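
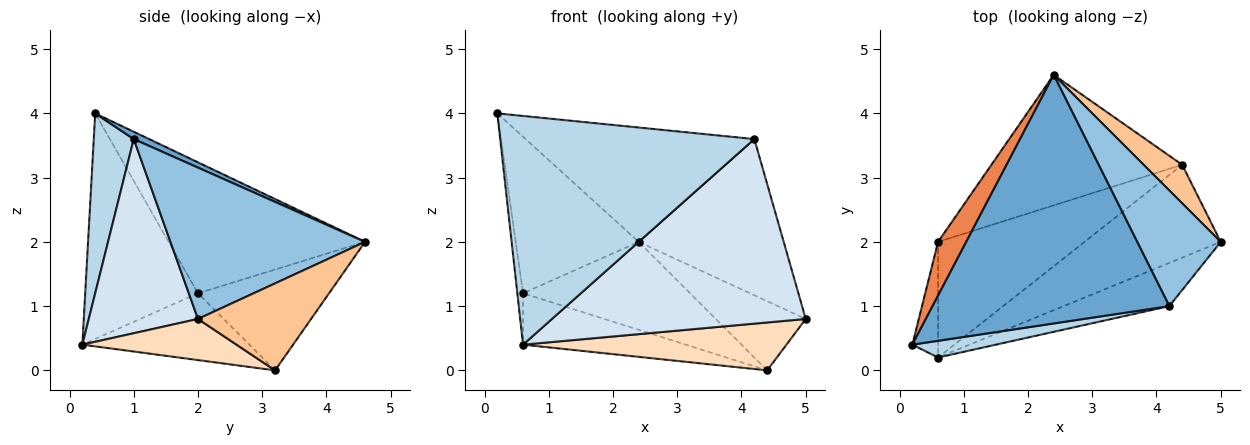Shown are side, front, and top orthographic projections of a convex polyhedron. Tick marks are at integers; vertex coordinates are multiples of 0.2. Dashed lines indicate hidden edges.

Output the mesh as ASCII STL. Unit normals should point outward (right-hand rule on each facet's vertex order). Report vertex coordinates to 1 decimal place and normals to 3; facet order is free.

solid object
 facet normal 0.028 0.418 0.908
  outer loop
   vertex 4.2 1.0 3.6
   vertex 2.4 4.6 2.0
   vertex 0.2 0.4 4.0
  endloop
 endfacet
 facet normal 0.733 0.546 0.405
  outer loop
   vertex 4.2 1.0 3.6
   vertex 5.0 2.0 0.8
   vertex 2.4 4.6 2.0
  endloop
 endfacet
 facet normal 0.155 -0.985 0.072
  outer loop
   vertex 4.2 1.0 3.6
   vertex 0.2 0.4 4.0
   vertex 0.6 0.2 0.4
  endloop
 endfacet
 facet normal 0.386 -0.898 -0.210
  outer loop
   vertex 4.2 1.0 3.6
   vertex 0.6 0.2 0.4
   vertex 5.0 2.0 0.8
  endloop
 endfacet
 facet normal -0.834 0.522 0.179
  outer loop
   vertex 0.6 2.0 1.2
   vertex 0.2 0.4 4.0
   vertex 2.4 4.6 2.0
  endloop
 endfacet
 facet normal -0.992 0.050 -0.113
  outer loop
   vertex 0.6 2.0 1.2
   vertex 0.6 0.2 0.4
   vertex 0.2 0.4 4.0
  endloop
 endfacet
 facet normal 0.739 0.588 0.328
  outer loop
   vertex 4.4 3.2 0.0
   vertex 2.4 4.6 2.0
   vertex 5.0 2.0 0.8
  endloop
 endfacet
 facet normal 0.259 -0.443 -0.858
  outer loop
   vertex 4.4 3.2 0.0
   vertex 5.0 2.0 0.8
   vertex 0.6 0.2 0.4
  endloop
 endfacet
 facet normal -0.401 0.512 -0.760
  outer loop
   vertex 4.4 3.2 0.0
   vertex 0.6 2.0 1.2
   vertex 2.4 4.6 2.0
  endloop
 endfacet
 facet normal -0.385 0.375 -0.843
  outer loop
   vertex 4.4 3.2 0.0
   vertex 0.6 0.2 0.4
   vertex 0.6 2.0 1.2
  endloop
 endfacet
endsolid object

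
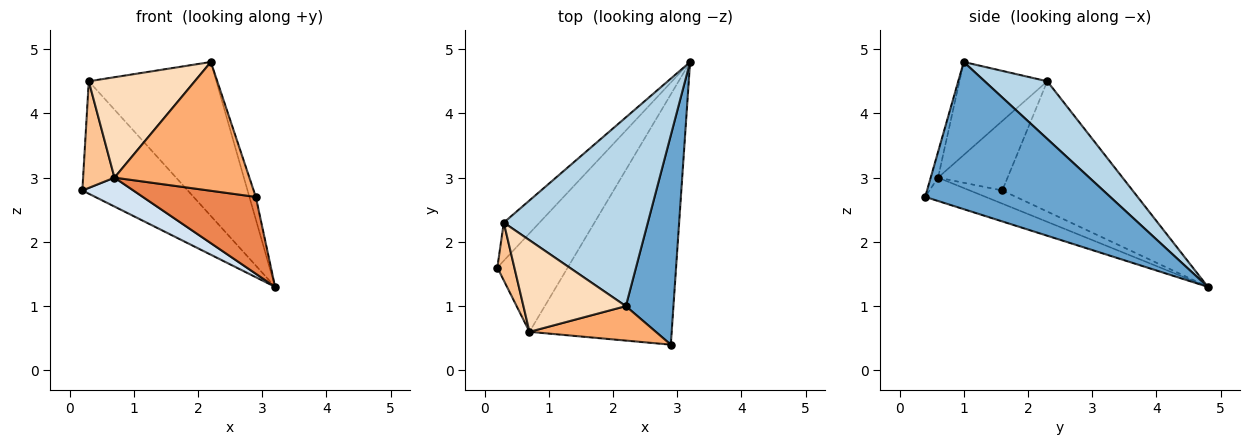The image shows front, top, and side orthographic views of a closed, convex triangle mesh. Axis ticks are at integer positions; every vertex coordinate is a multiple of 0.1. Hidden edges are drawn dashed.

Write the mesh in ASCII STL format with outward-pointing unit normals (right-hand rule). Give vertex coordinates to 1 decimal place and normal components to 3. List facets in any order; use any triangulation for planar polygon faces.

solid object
 facet normal 0.951 0.033 0.308
  outer loop
   vertex 2.2 1.0 4.8
   vertex 2.9 0.4 2.7
   vertex 3.2 4.8 1.3
  endloop
 endfacet
 facet normal -0.760 0.615 -0.209
  outer loop
   vertex 0.3 2.3 4.5
   vertex 3.2 4.8 1.3
   vertex 0.2 1.6 2.8
  endloop
 endfacet
 facet normal 0.296 0.604 0.740
  outer loop
   vertex 0.3 2.3 4.5
   vertex 2.2 1.0 4.8
   vertex 3.2 4.8 1.3
  endloop
 endfacet
 facet normal -0.177 -0.277 -0.944
  outer loop
   vertex 0.7 0.6 3.0
   vertex 0.2 1.6 2.8
   vertex 3.2 4.8 1.3
  endloop
 endfacet
 facet normal -0.155 -0.290 -0.944
  outer loop
   vertex 0.7 0.6 3.0
   vertex 3.2 4.8 1.3
   vertex 2.9 0.4 2.7
  endloop
 endfacet
 facet normal -0.052 -0.965 0.258
  outer loop
   vertex 0.7 0.6 3.0
   vertex 2.9 0.4 2.7
   vertex 2.2 1.0 4.8
  endloop
 endfacet
 facet normal -0.890 -0.401 0.218
  outer loop
   vertex 0.7 0.6 3.0
   vertex 0.3 2.3 4.5
   vertex 0.2 1.6 2.8
  endloop
 endfacet
 facet normal -0.522 -0.630 0.575
  outer loop
   vertex 0.7 0.6 3.0
   vertex 2.2 1.0 4.8
   vertex 0.3 2.3 4.5
  endloop
 endfacet
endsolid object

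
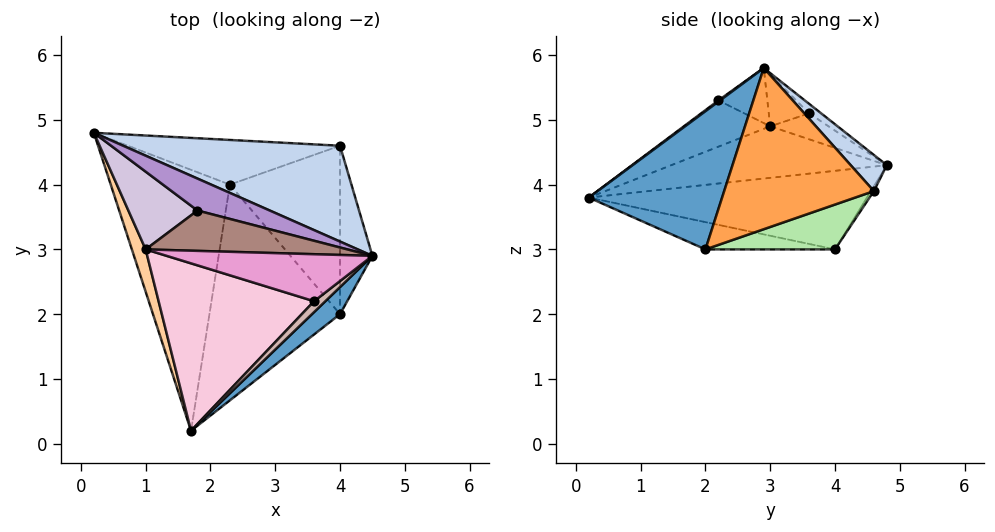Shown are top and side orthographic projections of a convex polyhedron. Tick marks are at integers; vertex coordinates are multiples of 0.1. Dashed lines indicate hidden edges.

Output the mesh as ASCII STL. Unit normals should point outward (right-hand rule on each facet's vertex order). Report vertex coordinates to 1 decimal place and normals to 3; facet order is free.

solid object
 facet normal 0.639 -0.758 0.130
  outer loop
   vertex 4.0 2.0 3.0
   vertex 4.5 2.9 5.8
   vertex 1.7 0.2 3.8
  endloop
 endfacet
 facet normal 0.108 0.755 0.647
  outer loop
   vertex 4.0 4.6 3.9
   vertex 0.2 4.8 4.3
   vertex 4.5 2.9 5.8
  endloop
 endfacet
 facet normal 0.978 0.068 -0.197
  outer loop
   vertex 4.0 4.6 3.9
   vertex 4.5 2.9 5.8
   vertex 4.0 2.0 3.0
  endloop
 endfacet
 facet normal -0.914 -0.325 0.245
  outer loop
   vertex 1.0 3.0 4.9
   vertex 0.2 4.8 4.3
   vertex 1.7 0.2 3.8
  endloop
 endfacet
 facet normal -0.012 0.843 -0.538
  outer loop
   vertex 2.3 4.0 3.0
   vertex 0.2 4.8 4.3
   vertex 4.0 4.6 3.9
  endloop
 endfacet
 facet normal 0.359 0.305 -0.882
  outer loop
   vertex 2.3 4.0 3.0
   vertex 4.0 4.6 3.9
   vertex 4.0 2.0 3.0
  endloop
 endfacet
 facet normal -0.548 -0.088 -0.832
  outer loop
   vertex 2.3 4.0 3.0
   vertex 1.7 0.2 3.8
   vertex 0.2 4.8 4.3
  endloop
 endfacet
 facet normal -0.201 -0.171 -0.964
  outer loop
   vertex 2.3 4.0 3.0
   vertex 4.0 2.0 3.0
   vertex 1.7 0.2 3.8
  endloop
 endfacet
 facet normal -0.118 0.437 0.892
  outer loop
   vertex 1.8 3.6 5.1
   vertex 4.5 2.9 5.8
   vertex 0.2 4.8 4.3
  endloop
 endfacet
 facet normal -0.347 0.154 0.925
  outer loop
   vertex 1.8 3.6 5.1
   vertex 0.2 4.8 4.3
   vertex 1.0 3.0 4.9
  endloop
 endfacet
 facet normal -0.249 0.009 0.969
  outer loop
   vertex 1.8 3.6 5.1
   vertex 1.0 3.0 4.9
   vertex 4.5 2.9 5.8
  endloop
 endfacet
 facet normal 0.081 -0.646 0.759
  outer loop
   vertex 3.6 2.2 5.3
   vertex 1.7 0.2 3.8
   vertex 4.5 2.9 5.8
  endloop
 endfacet
 facet normal -0.244 -0.337 0.910
  outer loop
   vertex 3.6 2.2 5.3
   vertex 4.5 2.9 5.8
   vertex 1.0 3.0 4.9
  endloop
 endfacet
 facet normal -0.260 -0.409 0.875
  outer loop
   vertex 3.6 2.2 5.3
   vertex 1.0 3.0 4.9
   vertex 1.7 0.2 3.8
  endloop
 endfacet
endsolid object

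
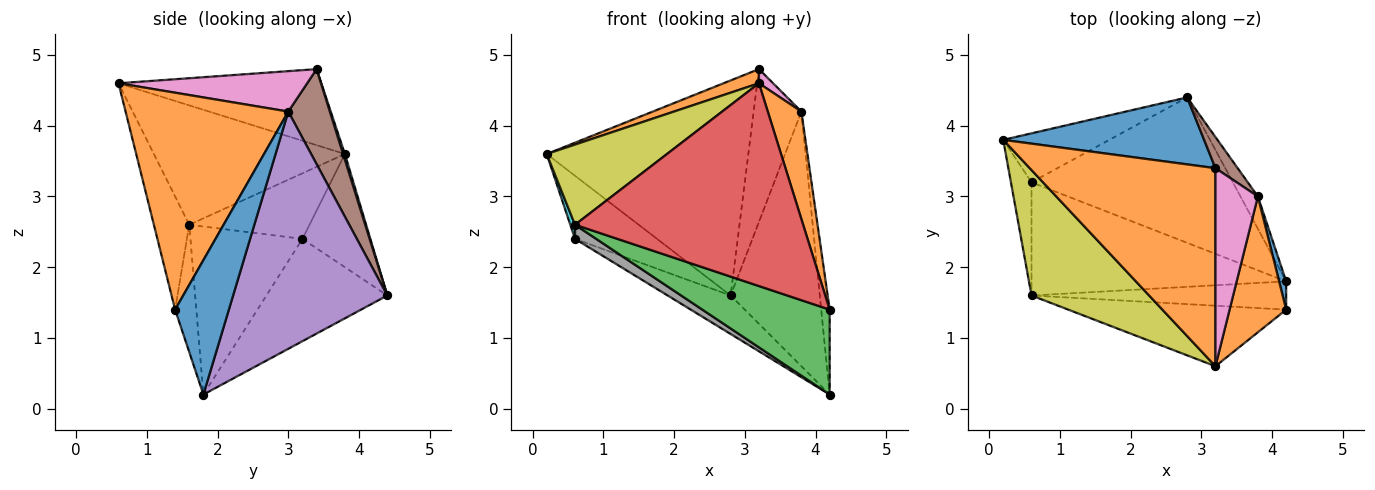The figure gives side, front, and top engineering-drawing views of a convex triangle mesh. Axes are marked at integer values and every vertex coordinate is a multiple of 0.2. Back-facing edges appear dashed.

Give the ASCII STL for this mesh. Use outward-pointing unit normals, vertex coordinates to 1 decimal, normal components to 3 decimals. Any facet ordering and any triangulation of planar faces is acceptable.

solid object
 facet normal 0.008 0.955 0.297
  outer loop
   vertex 3.2 3.4 4.8
   vertex 2.8 4.4 1.6
   vertex 0.2 3.8 3.6
  endloop
 endfacet
 facet normal -0.378 -0.066 0.923
  outer loop
   vertex 3.2 3.4 4.8
   vertex 0.2 3.8 3.6
   vertex 3.2 0.6 4.6
  endloop
 endfacet
 facet normal -0.547 0.661 -0.513
  outer loop
   vertex 0.6 3.2 2.4
   vertex 0.2 3.8 3.6
   vertex 2.8 4.4 1.6
  endloop
 endfacet
 facet normal -0.441 0.230 -0.868
  outer loop
   vertex 0.6 3.2 2.4
   vertex 2.8 4.4 1.6
   vertex 4.2 1.8 0.2
  endloop
 endfacet
 facet normal 0.864 0.499 -0.063
  outer loop
   vertex 3.8 3.0 4.2
   vertex 4.2 1.8 0.2
   vertex 2.8 4.4 1.6
  endloop
 endfacet
 facet normal 0.649 0.746 0.152
  outer loop
   vertex 3.8 3.0 4.2
   vertex 2.8 4.4 1.6
   vertex 3.2 3.4 4.8
  endloop
 endfacet
 facet normal 0.689 -0.052 0.723
  outer loop
   vertex 3.8 3.0 4.2
   vertex 3.2 3.4 4.8
   vertex 3.2 0.6 4.6
  endloop
 endfacet
 facet normal -0.548 -0.104 -0.830
  outer loop
   vertex 0.6 1.6 2.6
   vertex 0.6 3.2 2.4
   vertex 4.2 1.8 0.2
  endloop
 endfacet
 facet normal -0.650 -0.409 0.640
  outer loop
   vertex 0.6 1.6 2.6
   vertex 3.2 0.6 4.6
   vertex 0.2 3.8 3.6
  endloop
 endfacet
 facet normal -0.953 -0.037 -0.299
  outer loop
   vertex 0.6 1.6 2.6
   vertex 0.2 3.8 3.6
   vertex 0.6 3.2 2.4
  endloop
 endfacet
 facet normal 0.986 0.156 0.052
  outer loop
   vertex 4.2 1.4 1.4
   vertex 4.2 1.8 0.2
   vertex 3.8 3.0 4.2
  endloop
 endfacet
 facet normal 0.949 -0.196 0.248
  outer loop
   vertex 4.2 1.4 1.4
   vertex 3.8 3.0 4.2
   vertex 3.2 0.6 4.6
  endloop
 endfacet
 facet normal -0.156 -0.937 -0.312
  outer loop
   vertex 4.2 1.4 1.4
   vertex 0.6 1.6 2.6
   vertex 4.2 1.8 0.2
  endloop
 endfacet
 facet normal -0.147 -0.948 -0.283
  outer loop
   vertex 4.2 1.4 1.4
   vertex 3.2 0.6 4.6
   vertex 0.6 1.6 2.6
  endloop
 endfacet
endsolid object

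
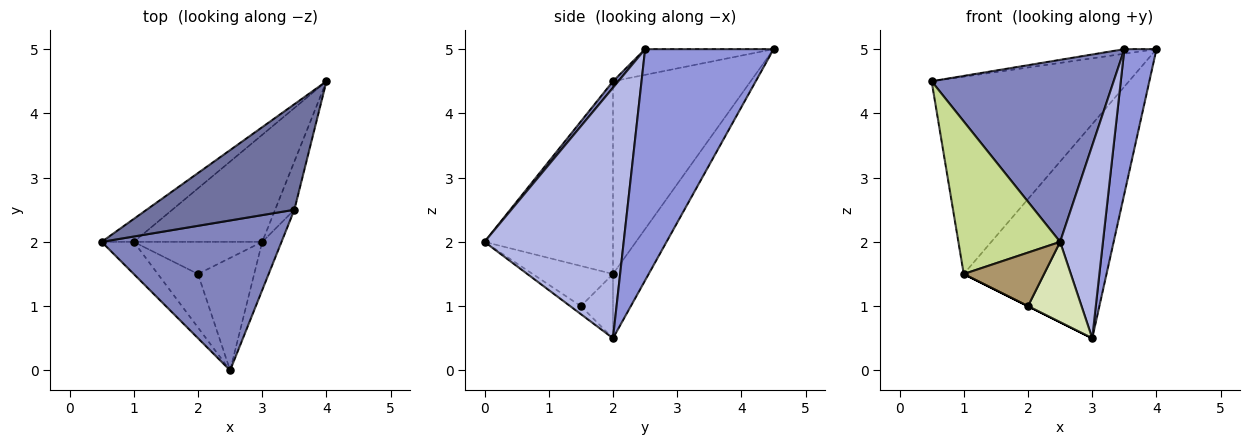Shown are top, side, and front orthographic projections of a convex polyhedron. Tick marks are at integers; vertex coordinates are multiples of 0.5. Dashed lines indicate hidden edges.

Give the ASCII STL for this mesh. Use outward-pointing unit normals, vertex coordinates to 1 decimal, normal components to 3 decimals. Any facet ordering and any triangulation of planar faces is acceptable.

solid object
 facet normal -0.171 0.043 0.984
  outer loop
   vertex 3.5 2.5 5.0
   vertex 4.0 4.5 5.0
   vertex 0.5 2.0 4.5
  endloop
 endfacet
 facet normal 0.023 -0.772 0.636
  outer loop
   vertex 3.5 2.5 5.0
   vertex 0.5 2.0 4.5
   vertex 2.5 0.0 2.0
  endloop
 endfacet
 facet normal 0.967 -0.242 -0.081
  outer loop
   vertex 3.5 2.5 5.0
   vertex 3.0 2.0 0.5
   vertex 4.0 4.5 5.0
  endloop
 endfacet
 facet normal 0.953 -0.293 -0.073
  outer loop
   vertex 3.5 2.5 5.0
   vertex 2.5 0.0 2.0
   vertex 3.0 2.0 0.5
  endloop
 endfacet
 facet normal -0.570 0.816 -0.095
  outer loop
   vertex 1.0 2.0 1.5
   vertex 0.5 2.0 4.5
   vertex 4.0 4.5 5.0
  endloop
 endfacet
 facet normal -0.218 0.873 -0.436
  outer loop
   vertex 1.0 2.0 1.5
   vertex 4.0 4.5 5.0
   vertex 3.0 2.0 0.5
  endloop
 endfacet
 facet normal -0.777 -0.615 -0.130
  outer loop
   vertex 1.0 2.0 1.5
   vertex 2.5 0.0 2.0
   vertex 0.5 2.0 4.5
  endloop
 endfacet
 facet normal -0.115 -0.577 -0.808
  outer loop
   vertex 2.0 1.5 1.0
   vertex 3.0 2.0 0.5
   vertex 2.5 0.0 2.0
  endloop
 endfacet
 facet normal -0.577 -0.577 -0.577
  outer loop
   vertex 2.0 1.5 1.0
   vertex 2.5 0.0 2.0
   vertex 1.0 2.0 1.5
  endloop
 endfacet
 facet normal -0.447 0.000 -0.894
  outer loop
   vertex 2.0 1.5 1.0
   vertex 1.0 2.0 1.5
   vertex 3.0 2.0 0.5
  endloop
 endfacet
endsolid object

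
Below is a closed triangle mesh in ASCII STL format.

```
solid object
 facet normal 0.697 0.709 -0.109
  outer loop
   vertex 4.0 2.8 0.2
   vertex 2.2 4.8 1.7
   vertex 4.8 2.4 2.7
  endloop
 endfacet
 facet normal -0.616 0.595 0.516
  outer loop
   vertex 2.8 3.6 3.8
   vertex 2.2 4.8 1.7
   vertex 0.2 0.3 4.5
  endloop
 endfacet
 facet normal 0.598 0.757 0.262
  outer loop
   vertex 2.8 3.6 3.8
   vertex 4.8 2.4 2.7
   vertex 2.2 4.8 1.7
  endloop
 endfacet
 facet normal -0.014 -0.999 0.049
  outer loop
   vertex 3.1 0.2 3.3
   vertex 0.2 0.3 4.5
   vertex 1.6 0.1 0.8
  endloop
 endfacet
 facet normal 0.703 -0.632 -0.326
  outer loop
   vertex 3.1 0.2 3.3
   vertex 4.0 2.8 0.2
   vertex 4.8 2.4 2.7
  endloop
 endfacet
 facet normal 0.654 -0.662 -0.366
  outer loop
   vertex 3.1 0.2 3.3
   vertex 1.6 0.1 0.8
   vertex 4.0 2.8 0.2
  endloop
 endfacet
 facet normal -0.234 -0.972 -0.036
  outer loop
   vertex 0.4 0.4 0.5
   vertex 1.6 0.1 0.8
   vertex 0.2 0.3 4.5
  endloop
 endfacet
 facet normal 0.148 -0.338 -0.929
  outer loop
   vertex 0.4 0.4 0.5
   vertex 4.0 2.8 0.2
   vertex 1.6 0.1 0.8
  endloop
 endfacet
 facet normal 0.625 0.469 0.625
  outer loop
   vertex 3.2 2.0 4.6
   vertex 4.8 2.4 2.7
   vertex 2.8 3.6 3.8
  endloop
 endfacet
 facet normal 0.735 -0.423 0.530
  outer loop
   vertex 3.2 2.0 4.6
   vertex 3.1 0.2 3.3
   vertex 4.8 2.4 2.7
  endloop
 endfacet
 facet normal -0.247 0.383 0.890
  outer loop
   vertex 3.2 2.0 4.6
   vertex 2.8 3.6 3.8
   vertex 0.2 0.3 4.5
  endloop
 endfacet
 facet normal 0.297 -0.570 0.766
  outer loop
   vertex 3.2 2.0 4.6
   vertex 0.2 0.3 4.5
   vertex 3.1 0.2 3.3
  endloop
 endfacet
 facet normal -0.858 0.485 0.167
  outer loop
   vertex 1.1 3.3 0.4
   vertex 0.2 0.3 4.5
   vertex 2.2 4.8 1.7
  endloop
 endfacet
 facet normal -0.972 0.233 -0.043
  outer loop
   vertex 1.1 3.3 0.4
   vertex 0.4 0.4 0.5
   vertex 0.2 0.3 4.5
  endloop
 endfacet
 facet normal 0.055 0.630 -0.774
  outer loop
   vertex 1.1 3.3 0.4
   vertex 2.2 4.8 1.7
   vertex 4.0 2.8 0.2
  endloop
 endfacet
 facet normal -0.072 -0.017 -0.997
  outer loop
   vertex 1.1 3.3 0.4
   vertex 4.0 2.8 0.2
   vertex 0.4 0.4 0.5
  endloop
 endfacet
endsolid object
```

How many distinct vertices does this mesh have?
10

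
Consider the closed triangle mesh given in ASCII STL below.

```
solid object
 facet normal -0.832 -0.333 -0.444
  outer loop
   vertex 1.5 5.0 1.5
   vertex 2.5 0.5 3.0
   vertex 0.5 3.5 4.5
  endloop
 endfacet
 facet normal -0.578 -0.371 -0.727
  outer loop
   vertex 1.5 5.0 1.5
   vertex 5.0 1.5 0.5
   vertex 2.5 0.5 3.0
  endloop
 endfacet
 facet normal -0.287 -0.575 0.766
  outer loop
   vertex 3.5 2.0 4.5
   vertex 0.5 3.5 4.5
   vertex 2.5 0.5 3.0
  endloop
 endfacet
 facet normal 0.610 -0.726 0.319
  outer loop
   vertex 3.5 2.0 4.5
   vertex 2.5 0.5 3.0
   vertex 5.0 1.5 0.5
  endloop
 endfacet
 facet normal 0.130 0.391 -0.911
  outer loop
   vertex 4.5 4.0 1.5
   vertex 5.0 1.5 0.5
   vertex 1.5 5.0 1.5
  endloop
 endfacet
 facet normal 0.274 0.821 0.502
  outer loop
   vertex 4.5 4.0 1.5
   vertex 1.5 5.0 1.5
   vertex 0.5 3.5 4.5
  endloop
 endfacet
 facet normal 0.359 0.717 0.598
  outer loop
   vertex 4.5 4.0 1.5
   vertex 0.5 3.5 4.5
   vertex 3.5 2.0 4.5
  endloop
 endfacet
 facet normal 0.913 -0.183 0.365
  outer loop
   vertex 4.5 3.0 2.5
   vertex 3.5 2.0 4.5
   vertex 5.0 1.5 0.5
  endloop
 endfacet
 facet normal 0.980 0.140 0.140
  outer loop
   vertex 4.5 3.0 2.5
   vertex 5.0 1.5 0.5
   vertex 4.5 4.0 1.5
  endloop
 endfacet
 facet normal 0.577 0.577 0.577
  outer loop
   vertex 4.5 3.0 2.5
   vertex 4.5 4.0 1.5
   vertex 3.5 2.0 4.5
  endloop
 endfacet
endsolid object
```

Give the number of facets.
10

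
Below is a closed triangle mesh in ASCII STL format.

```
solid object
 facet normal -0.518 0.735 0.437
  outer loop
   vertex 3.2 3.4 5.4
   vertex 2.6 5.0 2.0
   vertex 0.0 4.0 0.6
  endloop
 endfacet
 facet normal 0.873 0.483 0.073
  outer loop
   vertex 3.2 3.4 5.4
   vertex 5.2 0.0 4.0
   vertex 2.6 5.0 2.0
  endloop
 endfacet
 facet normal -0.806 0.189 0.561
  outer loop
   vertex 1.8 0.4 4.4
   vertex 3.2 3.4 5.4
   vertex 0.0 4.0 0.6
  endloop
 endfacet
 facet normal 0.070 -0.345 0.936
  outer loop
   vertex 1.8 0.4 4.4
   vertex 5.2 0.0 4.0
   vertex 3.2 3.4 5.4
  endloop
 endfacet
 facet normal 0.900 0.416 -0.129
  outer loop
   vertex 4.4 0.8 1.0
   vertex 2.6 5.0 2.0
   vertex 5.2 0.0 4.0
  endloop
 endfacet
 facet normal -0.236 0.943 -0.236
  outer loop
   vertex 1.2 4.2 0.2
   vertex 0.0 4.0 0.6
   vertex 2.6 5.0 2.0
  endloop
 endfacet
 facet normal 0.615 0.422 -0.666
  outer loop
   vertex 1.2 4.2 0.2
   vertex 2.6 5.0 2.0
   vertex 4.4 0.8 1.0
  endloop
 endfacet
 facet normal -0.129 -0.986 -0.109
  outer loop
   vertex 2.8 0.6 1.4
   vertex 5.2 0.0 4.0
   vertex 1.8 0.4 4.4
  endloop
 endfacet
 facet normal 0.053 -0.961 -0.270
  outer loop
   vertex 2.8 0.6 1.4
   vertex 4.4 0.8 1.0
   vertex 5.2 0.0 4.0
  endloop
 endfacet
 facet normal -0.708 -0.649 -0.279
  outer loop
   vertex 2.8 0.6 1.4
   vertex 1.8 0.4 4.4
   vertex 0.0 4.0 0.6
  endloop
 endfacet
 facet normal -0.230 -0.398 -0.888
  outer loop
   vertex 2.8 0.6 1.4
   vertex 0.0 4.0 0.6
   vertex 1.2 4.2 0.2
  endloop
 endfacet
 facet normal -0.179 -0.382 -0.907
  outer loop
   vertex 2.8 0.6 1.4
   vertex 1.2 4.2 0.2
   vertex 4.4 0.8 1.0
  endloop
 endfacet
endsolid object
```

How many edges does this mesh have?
18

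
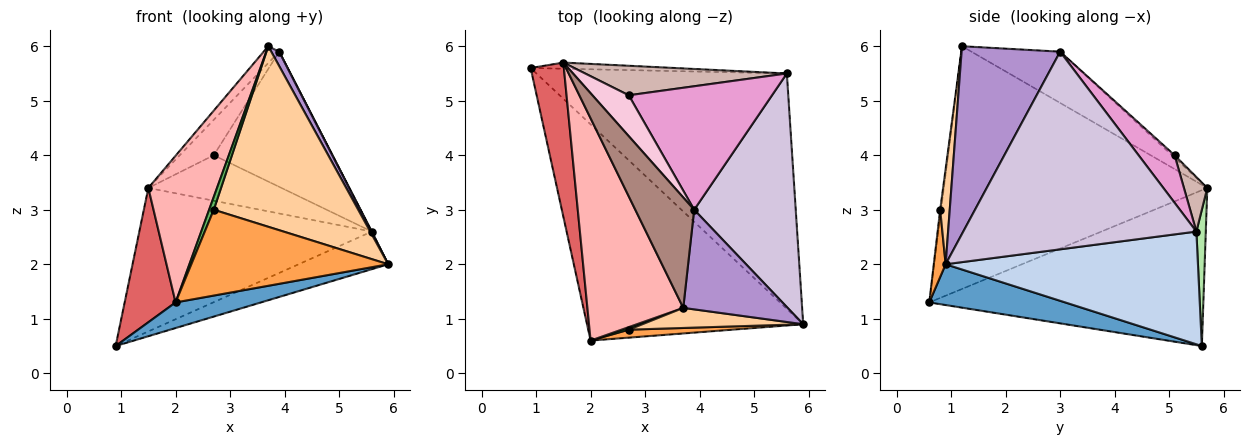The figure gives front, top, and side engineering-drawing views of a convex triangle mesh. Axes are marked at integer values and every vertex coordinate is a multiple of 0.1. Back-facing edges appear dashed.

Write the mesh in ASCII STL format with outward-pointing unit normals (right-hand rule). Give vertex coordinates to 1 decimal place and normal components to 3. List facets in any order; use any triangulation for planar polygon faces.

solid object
 facet normal 0.184 -0.116 -0.976
  outer loop
   vertex 2.0 0.6 1.3
   vertex 0.9 5.6 0.5
   vertex 5.9 0.9 2.0
  endloop
 endfacet
 facet normal 0.406 0.144 -0.902
  outer loop
   vertex 5.6 5.5 2.6
   vertex 5.9 0.9 2.0
   vertex 0.9 5.6 0.5
  endloop
 endfacet
 facet normal 0.060 -0.994 0.092
  outer loop
   vertex 2.7 0.8 3.0
   vertex 2.0 0.6 1.3
   vertex 5.9 0.9 2.0
  endloop
 endfacet
 facet normal 0.065 -0.992 0.110
  outer loop
   vertex 2.7 0.8 3.0
   vertex 5.9 0.9 2.0
   vertex 3.7 1.2 6.0
  endloop
 endfacet
 facet normal -0.192 -0.962 0.192
  outer loop
   vertex 2.7 0.8 3.0
   vertex 3.7 1.2 6.0
   vertex 2.0 0.6 1.3
  endloop
 endfacet
 facet normal 0.040 0.998 -0.043
  outer loop
   vertex 1.5 5.7 3.4
   vertex 5.6 5.5 2.6
   vertex 0.9 5.6 0.5
  endloop
 endfacet
 facet normal -0.962 -0.179 0.205
  outer loop
   vertex 1.5 5.7 3.4
   vertex 0.9 5.6 0.5
   vertex 2.0 0.6 1.3
  endloop
 endfacet
 facet normal -0.904 -0.236 0.357
  outer loop
   vertex 1.5 5.7 3.4
   vertex 2.0 0.6 1.3
   vertex 3.7 1.2 6.0
  endloop
 endfacet
 facet normal 0.872 -0.070 0.485
  outer loop
   vertex 3.9 3.0 5.9
   vertex 3.7 1.2 6.0
   vertex 5.9 0.9 2.0
  endloop
 endfacet
 facet normal 0.889 -0.002 0.457
  outer loop
   vertex 3.9 3.0 5.9
   vertex 5.9 0.9 2.0
   vertex 5.6 5.5 2.6
  endloop
 endfacet
 facet normal -0.652 0.114 0.749
  outer loop
   vertex 3.9 3.0 5.9
   vertex 1.5 5.7 3.4
   vertex 3.7 1.2 6.0
  endloop
 endfacet
 facet normal 0.146 0.830 0.539
  outer loop
   vertex 2.7 5.1 4.0
   vertex 5.6 5.5 2.6
   vertex 1.5 5.7 3.4
  endloop
 endfacet
 facet normal 0.218 0.720 0.658
  outer loop
   vertex 2.7 5.1 4.0
   vertex 3.9 3.0 5.9
   vertex 5.6 5.5 2.6
  endloop
 endfacet
 facet normal -0.050 0.654 0.755
  outer loop
   vertex 2.7 5.1 4.0
   vertex 1.5 5.7 3.4
   vertex 3.9 3.0 5.9
  endloop
 endfacet
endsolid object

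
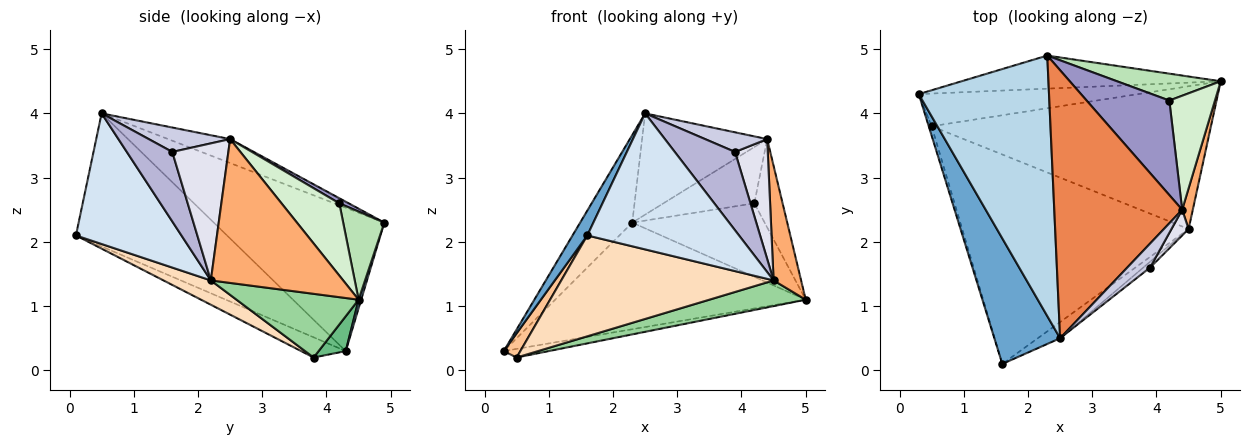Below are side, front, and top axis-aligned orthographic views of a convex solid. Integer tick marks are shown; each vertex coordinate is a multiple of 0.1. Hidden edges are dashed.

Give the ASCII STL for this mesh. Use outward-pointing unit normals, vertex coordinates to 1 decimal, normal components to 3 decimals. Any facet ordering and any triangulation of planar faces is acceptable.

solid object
 facet normal -0.893 -0.087 0.441
  outer loop
   vertex 2.5 0.5 4.0
   vertex 0.3 4.3 0.3
   vertex 1.6 0.1 2.1
  endloop
 endfacet
 facet normal 0.010 0.955 -0.296
  outer loop
   vertex 2.3 4.9 2.3
   vertex 5.0 4.5 1.1
   vertex 0.3 4.3 0.3
  endloop
 endfacet
 facet normal -0.722 0.221 0.656
  outer loop
   vertex 2.3 4.9 2.3
   vertex 0.3 4.3 0.3
   vertex 2.5 0.5 4.0
  endloop
 endfacet
 facet normal 0.568 -0.817 -0.097
  outer loop
   vertex 4.5 2.2 1.4
   vertex 2.5 0.5 4.0
   vertex 1.6 0.1 2.1
  endloop
 endfacet
 facet normal -0.173 0.348 0.921
  outer loop
   vertex 4.4 2.5 3.6
   vertex 2.3 4.9 2.3
   vertex 2.5 0.5 4.0
  endloop
 endfacet
 facet normal 0.977 -0.203 0.072
  outer loop
   vertex 4.4 2.5 3.6
   vertex 4.5 2.2 1.4
   vertex 5.0 4.5 1.1
  endloop
 endfacet
 facet normal -0.929 -0.345 -0.134
  outer loop
   vertex 0.5 3.8 0.2
   vertex 1.6 0.1 2.1
   vertex 0.3 4.3 0.3
  endloop
 endfacet
 facet normal 0.096 -0.432 -0.897
  outer loop
   vertex 0.5 3.8 0.2
   vertex 4.5 2.2 1.4
   vertex 1.6 0.1 2.1
  endloop
 endfacet
 facet normal 0.152 0.252 -0.956
  outer loop
   vertex 0.5 3.8 0.2
   vertex 0.3 4.3 0.3
   vertex 5.0 4.5 1.1
  endloop
 endfacet
 facet normal 0.219 -0.173 -0.960
  outer loop
   vertex 0.5 3.8 0.2
   vertex 5.0 4.5 1.1
   vertex 4.5 2.2 1.4
  endloop
 endfacet
 facet normal 0.280 0.902 0.330
  outer loop
   vertex 4.2 4.2 2.6
   vertex 5.0 4.5 1.1
   vertex 2.3 4.9 2.3
  endloop
 endfacet
 facet normal 0.782 0.382 0.493
  outer loop
   vertex 4.2 4.2 2.6
   vertex 4.4 2.5 3.6
   vertex 5.0 4.5 1.1
  endloop
 endfacet
 facet normal 0.053 0.511 0.858
  outer loop
   vertex 4.2 4.2 2.6
   vertex 2.3 4.9 2.3
   vertex 4.4 2.5 3.6
  endloop
 endfacet
 facet normal 0.601 -0.797 -0.059
  outer loop
   vertex 3.9 1.6 3.4
   vertex 2.5 0.5 4.0
   vertex 4.5 2.2 1.4
  endloop
 endfacet
 facet normal 0.638 -0.487 0.596
  outer loop
   vertex 3.9 1.6 3.4
   vertex 4.4 2.5 3.6
   vertex 2.5 0.5 4.0
  endloop
 endfacet
 facet normal 0.859 -0.501 0.107
  outer loop
   vertex 3.9 1.6 3.4
   vertex 4.5 2.2 1.4
   vertex 4.4 2.5 3.6
  endloop
 endfacet
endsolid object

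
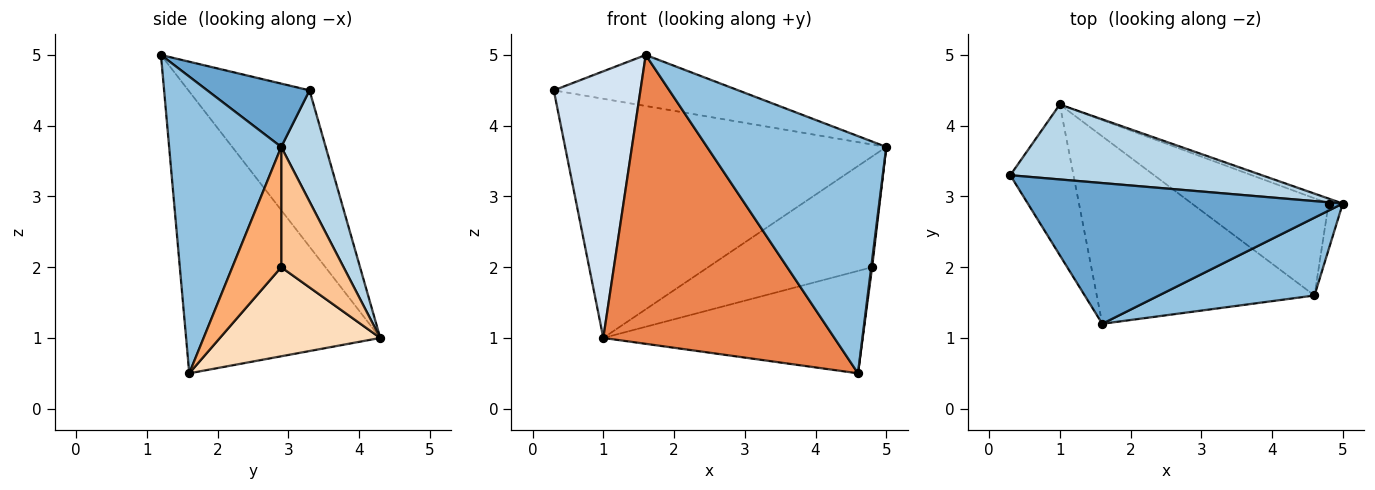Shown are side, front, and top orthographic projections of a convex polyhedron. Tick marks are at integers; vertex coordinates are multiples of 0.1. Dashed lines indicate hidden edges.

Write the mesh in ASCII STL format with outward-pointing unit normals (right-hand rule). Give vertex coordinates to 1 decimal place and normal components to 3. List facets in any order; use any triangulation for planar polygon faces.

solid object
 facet normal 0.186 0.335 0.924
  outer loop
   vertex 1.6 1.2 5.0
   vertex 5.0 2.9 3.7
   vertex 0.3 3.3 4.5
  endloop
 endfacet
 facet normal 0.511 -0.817 0.268
  outer loop
   vertex 4.6 1.6 0.5
   vertex 5.0 2.9 3.7
   vertex 1.6 1.2 5.0
  endloop
 endfacet
 facet normal 0.131 0.946 0.296
  outer loop
   vertex 1.0 4.3 1.0
   vertex 0.3 3.3 4.5
   vertex 5.0 2.9 3.7
  endloop
 endfacet
 facet normal -0.773 -0.553 -0.312
  outer loop
   vertex 1.0 4.3 1.0
   vertex 1.6 1.2 5.0
   vertex 0.3 3.3 4.5
  endloop
 endfacet
 facet normal -0.576 -0.686 -0.445
  outer loop
   vertex 1.0 4.3 1.0
   vertex 4.6 1.6 0.5
   vertex 1.6 1.2 5.0
  endloop
 endfacet
 facet normal 0.993 -0.018 -0.117
  outer loop
   vertex 4.8 2.9 2.0
   vertex 5.0 2.9 3.7
   vertex 4.6 1.6 0.5
  endloop
 endfacet
 facet normal 0.355 0.934 -0.042
  outer loop
   vertex 4.8 2.9 2.0
   vertex 1.0 4.3 1.0
   vertex 5.0 2.9 3.7
  endloop
 endfacet
 facet normal 0.409 0.662 -0.628
  outer loop
   vertex 4.8 2.9 2.0
   vertex 4.6 1.6 0.5
   vertex 1.0 4.3 1.0
  endloop
 endfacet
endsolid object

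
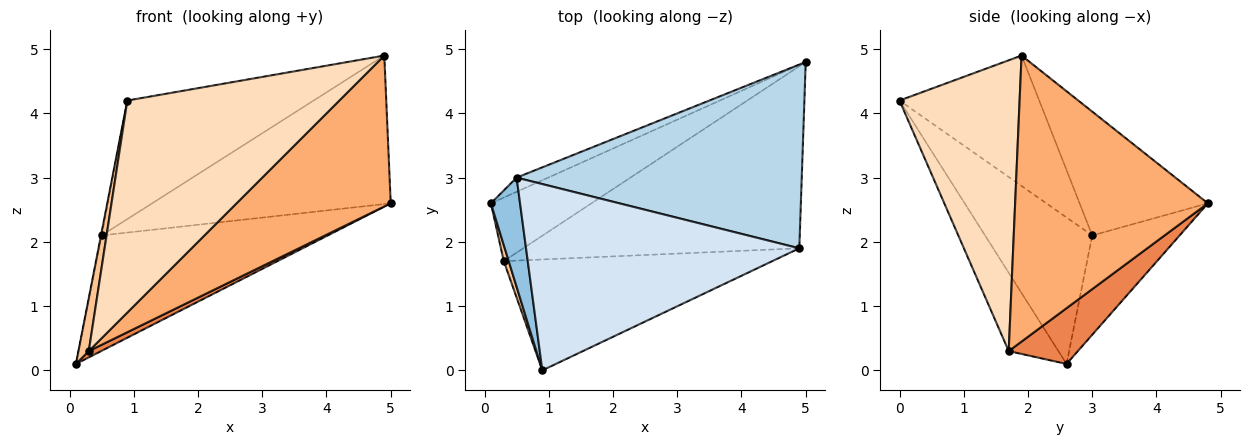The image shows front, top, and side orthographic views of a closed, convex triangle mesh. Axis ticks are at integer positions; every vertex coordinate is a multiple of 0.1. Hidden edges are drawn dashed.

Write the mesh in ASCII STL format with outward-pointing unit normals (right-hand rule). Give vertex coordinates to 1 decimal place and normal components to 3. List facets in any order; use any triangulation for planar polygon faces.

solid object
 facet normal -0.358 0.927 -0.114
  outer loop
   vertex 0.5 3.0 2.1
   vertex 5.0 4.8 2.6
   vertex 0.1 2.6 0.1
  endloop
 endfacet
 facet normal -0.981 0.006 0.195
  outer loop
   vertex 0.5 3.0 2.1
   vertex 0.1 2.6 0.1
   vertex 0.9 0.0 4.2
  endloop
 endfacet
 facet normal -0.320 0.595 0.737
  outer loop
   vertex 0.5 3.0 2.1
   vertex 4.9 1.9 4.9
   vertex 5.0 4.8 2.6
  endloop
 endfacet
 facet normal -0.374 0.498 0.783
  outer loop
   vertex 0.5 3.0 2.1
   vertex 0.9 0.0 4.2
   vertex 4.9 1.9 4.9
  endloop
 endfacet
 facet normal 0.483 -0.086 -0.871
  outer loop
   vertex 0.3 1.7 0.3
   vertex 0.1 2.6 0.1
   vertex 5.0 4.8 2.6
  endloop
 endfacet
 facet normal 0.624 -0.499 -0.602
  outer loop
   vertex 0.3 1.7 0.3
   vertex 5.0 4.8 2.6
   vertex 4.9 1.9 4.9
  endloop
 endfacet
 facet normal -0.977 -0.203 0.062
  outer loop
   vertex 0.3 1.7 0.3
   vertex 0.9 0.0 4.2
   vertex 0.1 2.6 0.1
  endloop
 endfacet
 facet normal 0.449 -0.792 -0.414
  outer loop
   vertex 0.3 1.7 0.3
   vertex 4.9 1.9 4.9
   vertex 0.9 0.0 4.2
  endloop
 endfacet
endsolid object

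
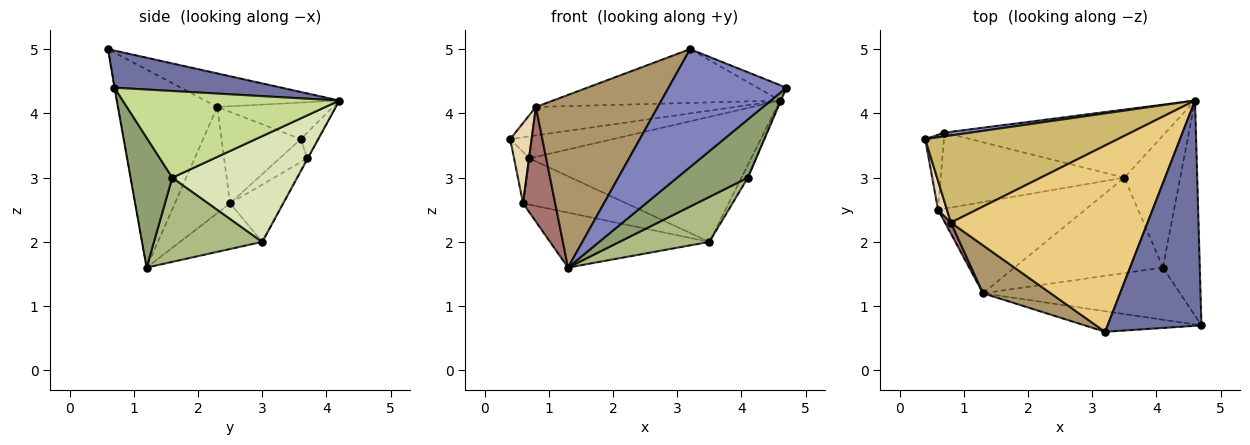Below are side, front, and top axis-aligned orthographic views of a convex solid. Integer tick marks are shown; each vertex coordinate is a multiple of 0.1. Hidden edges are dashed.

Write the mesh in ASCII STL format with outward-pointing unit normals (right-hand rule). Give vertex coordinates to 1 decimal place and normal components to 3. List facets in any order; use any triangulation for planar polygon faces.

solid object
 facet normal 0.367 0.064 0.928
  outer loop
   vertex 3.2 0.6 5.0
   vertex 4.7 0.7 4.4
   vertex 4.6 4.2 4.2
  endloop
 endfacet
 facet normal -0.003 -0.985 -0.172
  outer loop
   vertex 3.2 0.6 5.0
   vertex 1.3 1.2 1.6
   vertex 4.7 0.7 4.4
  endloop
 endfacet
 facet normal -0.162 0.973 0.162
  outer loop
   vertex 0.7 3.7 3.3
   vertex 0.4 3.6 3.6
   vertex 4.6 4.2 4.2
  endloop
 endfacet
 facet normal -0.002 0.878 -0.478
  outer loop
   vertex 0.7 3.7 3.3
   vertex 4.6 4.2 4.2
   vertex 3.5 3.0 2.0
  endloop
 endfacet
 facet normal 0.403 -0.682 -0.611
  outer loop
   vertex 4.1 1.6 3.0
   vertex 4.7 0.7 4.4
   vertex 1.3 1.2 1.6
  endloop
 endfacet
 facet normal 0.457 -0.379 -0.805
  outer loop
   vertex 4.1 1.6 3.0
   vertex 1.3 1.2 1.6
   vertex 3.5 3.0 2.0
  endloop
 endfacet
 facet normal 0.920 0.004 -0.392
  outer loop
   vertex 4.1 1.6 3.0
   vertex 4.6 4.2 4.2
   vertex 4.7 0.7 4.4
  endloop
 endfacet
 facet normal 0.883 0.045 -0.466
  outer loop
   vertex 4.1 1.6 3.0
   vertex 3.5 3.0 2.0
   vertex 4.6 4.2 4.2
  endloop
 endfacet
 facet normal -0.616 -0.759 0.211
  outer loop
   vertex 0.8 2.3 4.1
   vertex 1.3 1.2 1.6
   vertex 3.2 0.6 5.0
  endloop
 endfacet
 facet normal -0.177 0.305 0.936
  outer loop
   vertex 0.8 2.3 4.1
   vertex 4.6 4.2 4.2
   vertex 0.4 3.6 3.6
  endloop
 endfacet
 facet normal -0.162 0.274 0.948
  outer loop
   vertex 0.8 2.3 4.1
   vertex 3.2 0.6 5.0
   vertex 4.6 4.2 4.2
  endloop
 endfacet
 facet normal -0.961 -0.260 0.094
  outer loop
   vertex 0.6 2.5 2.6
   vertex 0.8 2.3 4.1
   vertex 0.4 3.6 3.6
  endloop
 endfacet
 facet normal -0.864 -0.502 0.048
  outer loop
   vertex 0.6 2.5 2.6
   vertex 1.3 1.2 1.6
   vertex 0.8 2.3 4.1
  endloop
 endfacet
 facet normal -0.712 0.397 -0.579
  outer loop
   vertex 0.6 2.5 2.6
   vertex 0.4 3.6 3.6
   vertex 0.7 3.7 3.3
  endloop
 endfacet
 facet normal -0.257 0.498 -0.828
  outer loop
   vertex 0.6 2.5 2.6
   vertex 3.5 3.0 2.0
   vertex 1.3 1.2 1.6
  endloop
 endfacet
 facet normal -0.257 0.503 -0.825
  outer loop
   vertex 0.6 2.5 2.6
   vertex 0.7 3.7 3.3
   vertex 3.5 3.0 2.0
  endloop
 endfacet
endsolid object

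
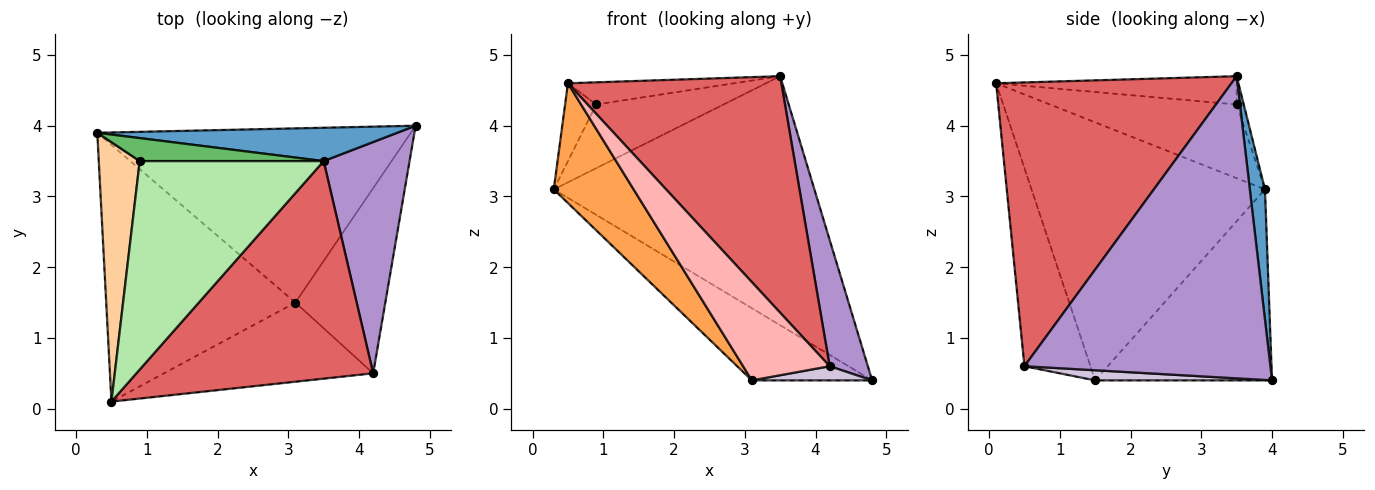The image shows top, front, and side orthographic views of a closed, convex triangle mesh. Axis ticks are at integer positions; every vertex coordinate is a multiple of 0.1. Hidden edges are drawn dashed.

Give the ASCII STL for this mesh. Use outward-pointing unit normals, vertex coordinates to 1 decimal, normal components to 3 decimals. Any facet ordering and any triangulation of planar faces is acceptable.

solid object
 facet normal 0.057 0.990 0.132
  outer loop
   vertex 3.5 3.5 4.7
   vertex 4.8 4.0 0.4
   vertex 0.3 3.9 3.1
  endloop
 endfacet
 facet normal -0.490 0.334 -0.805
  outer loop
   vertex 3.1 1.5 0.4
   vertex 0.3 3.9 3.1
   vertex 4.8 4.0 0.4
  endloop
 endfacet
 facet normal -0.777 -0.266 -0.570
  outer loop
   vertex 3.1 1.5 0.4
   vertex 0.5 0.1 4.6
   vertex 0.3 3.9 3.1
  endloop
 endfacet
 facet normal -0.865 0.144 0.481
  outer loop
   vertex 0.9 3.5 4.3
   vertex 0.3 3.9 3.1
   vertex 0.5 0.1 4.6
  endloop
 endfacet
 facet normal -0.052 0.939 0.339
  outer loop
   vertex 0.9 3.5 4.3
   vertex 3.5 3.5 4.7
   vertex 0.3 3.9 3.1
  endloop
 endfacet
 facet normal -0.151 0.105 0.983
  outer loop
   vertex 0.9 3.5 4.3
   vertex 0.5 0.1 4.6
   vertex 3.5 3.5 4.7
  endloop
 endfacet
 facet normal 0.630 -0.571 0.526
  outer loop
   vertex 4.2 0.5 0.6
   vertex 3.5 3.5 4.7
   vertex 0.5 0.1 4.6
  endloop
 endfacet
 facet normal -0.511 -0.670 -0.539
  outer loop
   vertex 4.2 0.5 0.6
   vertex 0.5 0.1 4.6
   vertex 3.1 1.5 0.4
  endloop
 endfacet
 facet normal 0.951 -0.148 0.270
  outer loop
   vertex 4.2 0.5 0.6
   vertex 4.8 4.0 0.4
   vertex 3.5 3.5 4.7
  endloop
 endfacet
 facet normal 0.111 -0.076 -0.991
  outer loop
   vertex 4.2 0.5 0.6
   vertex 3.1 1.5 0.4
   vertex 4.8 4.0 0.4
  endloop
 endfacet
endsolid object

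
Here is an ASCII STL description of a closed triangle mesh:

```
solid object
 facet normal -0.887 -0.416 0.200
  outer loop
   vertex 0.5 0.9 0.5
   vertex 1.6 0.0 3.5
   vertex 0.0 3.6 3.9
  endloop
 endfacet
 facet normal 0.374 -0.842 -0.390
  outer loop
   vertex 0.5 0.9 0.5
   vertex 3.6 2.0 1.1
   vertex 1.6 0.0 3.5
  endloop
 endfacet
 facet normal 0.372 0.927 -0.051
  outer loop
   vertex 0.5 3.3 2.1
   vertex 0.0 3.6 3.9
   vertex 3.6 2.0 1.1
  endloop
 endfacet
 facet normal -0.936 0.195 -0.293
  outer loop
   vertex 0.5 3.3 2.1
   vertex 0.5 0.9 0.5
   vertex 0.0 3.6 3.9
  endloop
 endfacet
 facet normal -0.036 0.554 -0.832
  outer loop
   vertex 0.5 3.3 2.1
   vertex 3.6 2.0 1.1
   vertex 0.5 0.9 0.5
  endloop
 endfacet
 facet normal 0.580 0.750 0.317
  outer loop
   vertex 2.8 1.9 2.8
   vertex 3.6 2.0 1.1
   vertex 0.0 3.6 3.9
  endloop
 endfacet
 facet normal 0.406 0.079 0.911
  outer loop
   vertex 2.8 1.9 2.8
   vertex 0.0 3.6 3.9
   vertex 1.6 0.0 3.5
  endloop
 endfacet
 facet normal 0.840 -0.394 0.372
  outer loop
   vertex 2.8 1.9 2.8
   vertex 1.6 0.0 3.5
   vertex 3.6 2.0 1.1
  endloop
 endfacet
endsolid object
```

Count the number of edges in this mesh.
12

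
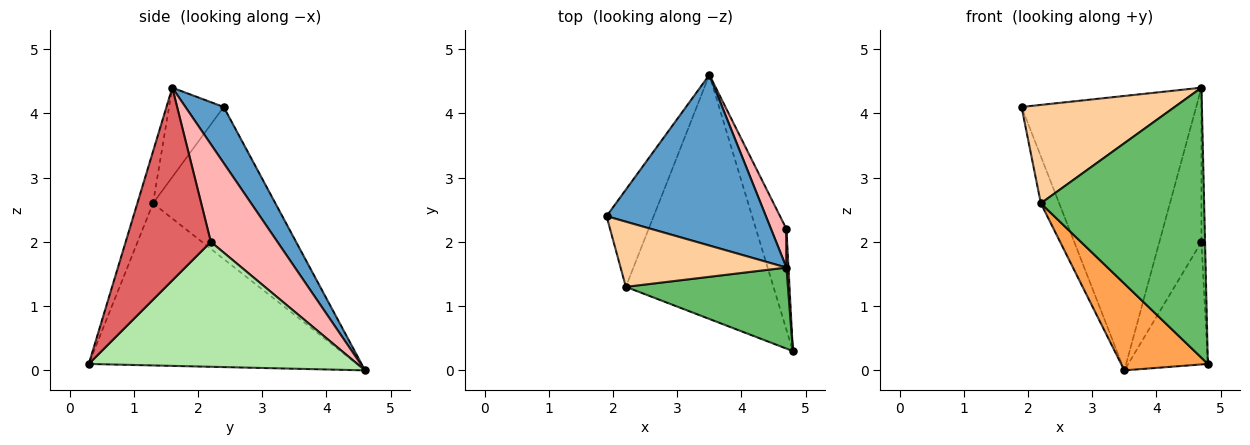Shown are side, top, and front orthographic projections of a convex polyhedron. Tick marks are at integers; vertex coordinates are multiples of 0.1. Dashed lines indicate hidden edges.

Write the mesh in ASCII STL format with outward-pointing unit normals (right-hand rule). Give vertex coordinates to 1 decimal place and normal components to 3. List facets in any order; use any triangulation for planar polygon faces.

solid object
 facet normal 0.183 0.835 0.519
  outer loop
   vertex 4.7 1.6 4.4
   vertex 3.5 4.6 0.0
   vertex 1.9 2.4 4.1
  endloop
 endfacet
 facet normal -0.946 0.142 -0.293
  outer loop
   vertex 2.2 1.3 2.6
   vertex 1.9 2.4 4.1
   vertex 3.5 4.6 0.0
  endloop
 endfacet
 facet normal -0.719 -0.233 -0.655
  outer loop
   vertex 2.2 1.3 2.6
   vertex 3.5 4.6 0.0
   vertex 4.8 0.3 0.1
  endloop
 endfacet
 facet normal -0.285 -0.799 0.529
  outer loop
   vertex 2.2 1.3 2.6
   vertex 4.7 1.6 4.4
   vertex 1.9 2.4 4.1
  endloop
 endfacet
 facet normal -0.092 -0.954 0.286
  outer loop
   vertex 2.2 1.3 2.6
   vertex 4.8 0.3 0.1
   vertex 4.7 1.6 4.4
  endloop
 endfacet
 facet normal 0.934 0.277 -0.228
  outer loop
   vertex 4.7 2.2 2.0
   vertex 4.8 0.3 0.1
   vertex 3.5 4.6 0.0
  endloop
 endfacet
 facet normal 0.999 0.042 0.011
  outer loop
   vertex 4.7 2.2 2.0
   vertex 4.7 1.6 4.4
   vertex 4.8 0.3 0.1
  endloop
 endfacet
 facet normal 0.838 0.529 0.132
  outer loop
   vertex 4.7 2.2 2.0
   vertex 3.5 4.6 0.0
   vertex 4.7 1.6 4.4
  endloop
 endfacet
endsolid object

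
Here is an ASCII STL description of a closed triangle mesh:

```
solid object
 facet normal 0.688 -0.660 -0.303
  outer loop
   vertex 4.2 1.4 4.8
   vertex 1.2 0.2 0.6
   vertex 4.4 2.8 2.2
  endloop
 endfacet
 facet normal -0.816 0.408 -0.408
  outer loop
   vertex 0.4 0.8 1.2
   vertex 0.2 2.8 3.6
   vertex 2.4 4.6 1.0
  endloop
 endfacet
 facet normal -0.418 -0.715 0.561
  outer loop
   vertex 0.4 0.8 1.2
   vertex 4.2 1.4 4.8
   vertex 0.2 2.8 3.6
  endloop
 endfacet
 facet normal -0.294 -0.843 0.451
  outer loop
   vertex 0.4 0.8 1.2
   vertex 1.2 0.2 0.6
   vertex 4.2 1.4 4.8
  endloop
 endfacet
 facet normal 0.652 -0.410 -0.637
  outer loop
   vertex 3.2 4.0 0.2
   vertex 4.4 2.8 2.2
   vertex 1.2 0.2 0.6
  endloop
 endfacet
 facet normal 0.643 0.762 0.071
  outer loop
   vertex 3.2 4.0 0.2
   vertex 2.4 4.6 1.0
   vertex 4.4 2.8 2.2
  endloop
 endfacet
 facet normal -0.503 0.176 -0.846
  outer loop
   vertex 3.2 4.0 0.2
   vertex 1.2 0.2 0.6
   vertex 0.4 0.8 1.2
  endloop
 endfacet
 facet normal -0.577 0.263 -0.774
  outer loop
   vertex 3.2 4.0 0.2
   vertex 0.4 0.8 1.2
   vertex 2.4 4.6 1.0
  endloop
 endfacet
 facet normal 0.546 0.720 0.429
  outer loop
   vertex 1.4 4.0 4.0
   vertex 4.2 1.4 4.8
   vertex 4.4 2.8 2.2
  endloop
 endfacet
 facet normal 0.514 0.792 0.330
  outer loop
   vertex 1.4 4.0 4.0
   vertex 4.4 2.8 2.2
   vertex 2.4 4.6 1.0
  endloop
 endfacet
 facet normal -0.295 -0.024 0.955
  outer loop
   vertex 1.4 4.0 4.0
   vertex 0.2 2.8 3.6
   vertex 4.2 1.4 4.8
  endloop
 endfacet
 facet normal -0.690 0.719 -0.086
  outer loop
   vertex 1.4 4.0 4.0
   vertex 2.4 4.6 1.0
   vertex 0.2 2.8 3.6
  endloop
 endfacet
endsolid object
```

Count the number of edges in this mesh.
18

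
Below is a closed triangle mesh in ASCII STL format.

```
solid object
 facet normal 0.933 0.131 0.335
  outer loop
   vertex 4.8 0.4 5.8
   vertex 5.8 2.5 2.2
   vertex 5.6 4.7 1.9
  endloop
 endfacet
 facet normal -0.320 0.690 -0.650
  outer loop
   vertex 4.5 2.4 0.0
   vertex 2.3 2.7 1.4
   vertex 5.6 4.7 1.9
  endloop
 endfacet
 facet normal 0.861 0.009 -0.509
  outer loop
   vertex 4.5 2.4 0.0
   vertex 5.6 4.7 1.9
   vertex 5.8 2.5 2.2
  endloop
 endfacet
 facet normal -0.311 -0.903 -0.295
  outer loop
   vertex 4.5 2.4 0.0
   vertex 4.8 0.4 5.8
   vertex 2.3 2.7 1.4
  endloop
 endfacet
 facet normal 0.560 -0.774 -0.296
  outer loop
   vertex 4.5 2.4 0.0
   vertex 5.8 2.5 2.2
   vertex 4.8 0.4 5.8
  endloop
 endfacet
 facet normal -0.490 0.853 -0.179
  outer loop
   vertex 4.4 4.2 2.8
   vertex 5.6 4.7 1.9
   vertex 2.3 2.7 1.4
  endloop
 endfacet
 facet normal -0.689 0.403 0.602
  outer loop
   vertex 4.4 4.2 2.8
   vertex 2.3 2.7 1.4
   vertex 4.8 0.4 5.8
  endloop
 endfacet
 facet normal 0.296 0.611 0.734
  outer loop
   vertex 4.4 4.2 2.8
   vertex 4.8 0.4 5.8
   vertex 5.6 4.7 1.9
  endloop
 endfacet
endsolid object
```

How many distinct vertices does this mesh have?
6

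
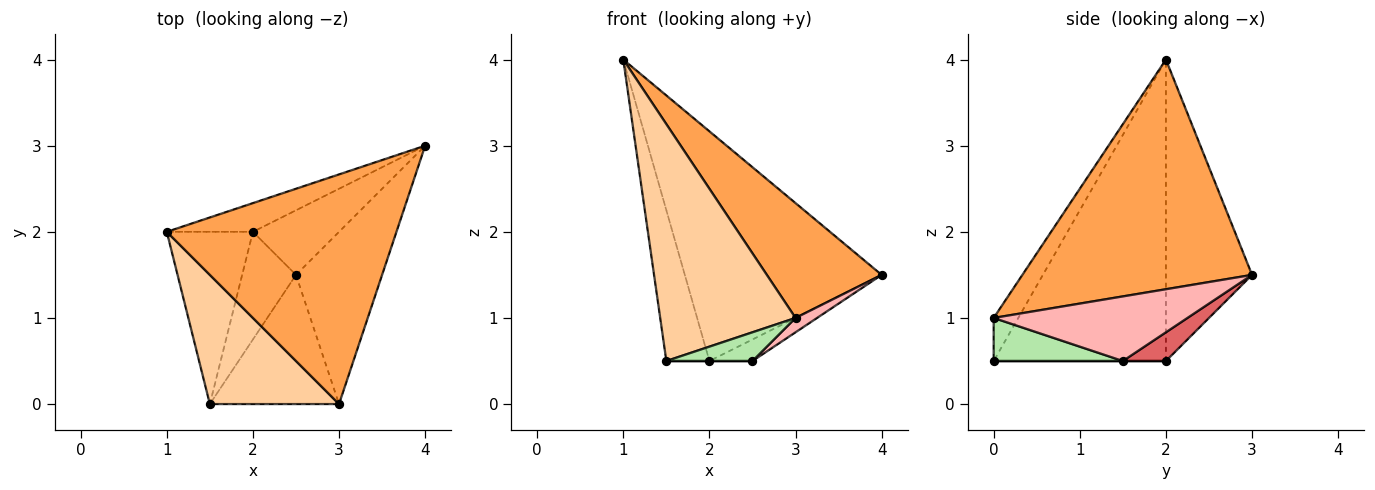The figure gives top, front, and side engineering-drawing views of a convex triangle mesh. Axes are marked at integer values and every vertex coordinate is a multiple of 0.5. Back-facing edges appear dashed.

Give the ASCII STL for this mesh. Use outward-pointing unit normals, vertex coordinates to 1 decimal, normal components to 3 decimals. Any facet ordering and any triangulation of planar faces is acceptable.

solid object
 facet normal -0.398 0.910 -0.114
  outer loop
   vertex 2.0 2.0 0.5
   vertex 1.0 2.0 4.0
   vertex 4.0 3.0 1.5
  endloop
 endfacet
 facet normal -0.935 0.234 -0.267
  outer loop
   vertex 2.0 2.0 0.5
   vertex 1.5 0.0 0.5
   vertex 1.0 2.0 4.0
  endloop
 endfacet
 facet normal 0.667 -0.333 0.667
  outer loop
   vertex 3.0 0.0 1.0
   vertex 4.0 3.0 1.5
   vertex 1.0 2.0 4.0
  endloop
 endfacet
 facet normal -0.158 -0.867 0.473
  outer loop
   vertex 3.0 0.0 1.0
   vertex 1.0 2.0 4.0
   vertex 1.5 0.0 0.5
  endloop
 endfacet
 facet normal 0.000 0.000 -1.000
  outer loop
   vertex 2.5 1.5 0.5
   vertex 1.5 0.0 0.5
   vertex 2.0 2.0 0.5
  endloop
 endfacet
 facet normal 0.309 -0.206 -0.928
  outer loop
   vertex 2.5 1.5 0.5
   vertex 3.0 0.0 1.0
   vertex 1.5 0.0 0.5
  endloop
 endfacet
 facet normal 0.302 0.302 -0.905
  outer loop
   vertex 2.5 1.5 0.5
   vertex 2.0 2.0 0.5
   vertex 4.0 3.0 1.5
  endloop
 endfacet
 facet normal 0.599 -0.067 -0.798
  outer loop
   vertex 2.5 1.5 0.5
   vertex 4.0 3.0 1.5
   vertex 3.0 0.0 1.0
  endloop
 endfacet
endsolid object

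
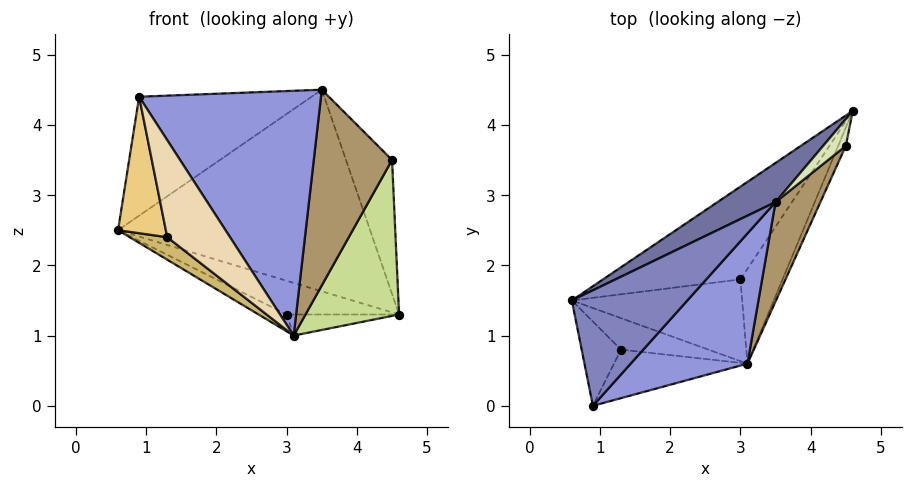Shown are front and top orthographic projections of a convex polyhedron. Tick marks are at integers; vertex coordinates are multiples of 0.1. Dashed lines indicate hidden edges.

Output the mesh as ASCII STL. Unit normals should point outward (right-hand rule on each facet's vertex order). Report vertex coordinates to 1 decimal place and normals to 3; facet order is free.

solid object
 facet normal -0.518 0.840 0.163
  outer loop
   vertex 3.5 2.9 4.5
   vertex 4.6 4.2 1.3
   vertex 0.6 1.5 2.5
  endloop
 endfacet
 facet normal -0.637 0.553 0.537
  outer loop
   vertex 0.9 0.0 4.4
   vertex 3.5 2.9 4.5
   vertex 0.6 1.5 2.5
  endloop
 endfacet
 facet normal 0.695 -0.635 0.338
  outer loop
   vertex 0.9 0.0 4.4
   vertex 3.1 0.6 1.0
   vertex 3.5 2.9 4.5
  endloop
 endfacet
 facet normal -0.456 0.304 -0.836
  outer loop
   vertex 3.0 1.8 1.3
   vertex 0.6 1.5 2.5
   vertex 4.6 4.2 1.3
  endloop
 endfacet
 facet normal -0.458 0.180 -0.871
  outer loop
   vertex 3.0 1.8 1.3
   vertex 3.1 0.6 1.0
   vertex 0.6 1.5 2.5
  endloop
 endfacet
 facet normal -0.309 0.206 -0.928
  outer loop
   vertex 3.0 1.8 1.3
   vertex 4.6 4.2 1.3
   vertex 3.1 0.6 1.0
  endloop
 endfacet
 facet normal 0.923 -0.381 -0.045
  outer loop
   vertex 4.5 3.7 3.5
   vertex 3.1 0.6 1.0
   vertex 4.6 4.2 1.3
  endloop
 endfacet
 facet normal -0.507 0.845 0.169
  outer loop
   vertex 4.5 3.7 3.5
   vertex 4.6 4.2 1.3
   vertex 3.5 2.9 4.5
  endloop
 endfacet
 facet normal 0.759 -0.580 0.295
  outer loop
   vertex 4.5 3.7 3.5
   vertex 3.5 2.9 4.5
   vertex 3.1 0.6 1.0
  endloop
 endfacet
 facet normal -0.572 -0.477 -0.667
  outer loop
   vertex 1.3 0.8 2.4
   vertex 0.6 1.5 2.5
   vertex 3.1 0.6 1.0
  endloop
 endfacet
 facet normal -0.679 -0.624 -0.386
  outer loop
   vertex 1.3 0.8 2.4
   vertex 0.9 0.0 4.4
   vertex 0.6 1.5 2.5
  endloop
 endfacet
 facet normal -0.408 -0.816 -0.408
  outer loop
   vertex 1.3 0.8 2.4
   vertex 3.1 0.6 1.0
   vertex 0.9 0.0 4.4
  endloop
 endfacet
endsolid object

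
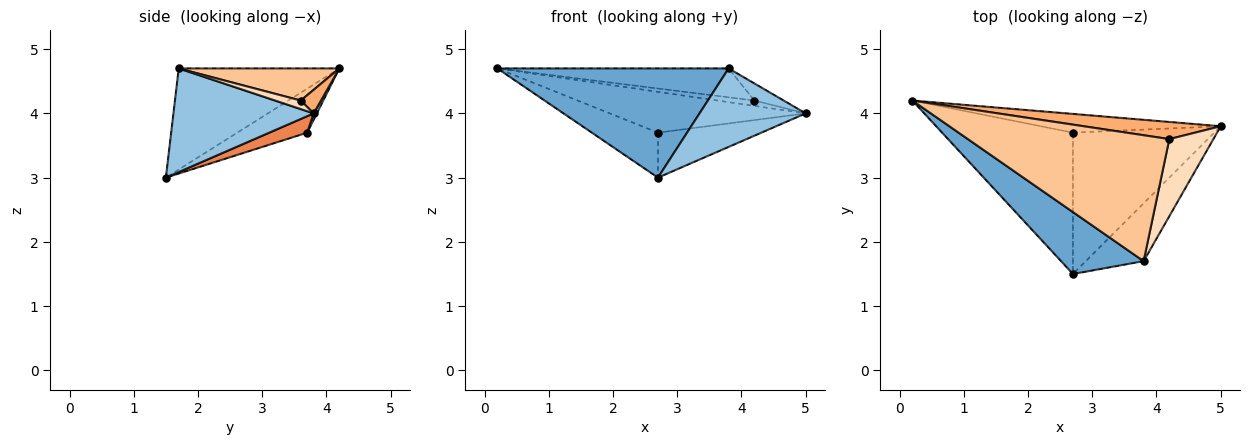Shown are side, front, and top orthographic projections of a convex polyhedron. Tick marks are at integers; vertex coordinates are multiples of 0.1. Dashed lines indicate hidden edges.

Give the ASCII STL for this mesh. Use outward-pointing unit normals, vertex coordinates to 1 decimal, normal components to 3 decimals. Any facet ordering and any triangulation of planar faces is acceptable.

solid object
 facet normal -0.517 -0.745 0.422
  outer loop
   vertex 3.8 1.7 4.7
   vertex 0.2 4.2 4.7
   vertex 2.7 1.5 3.0
  endloop
 endfacet
 facet normal 0.728 -0.552 -0.406
  outer loop
   vertex 3.8 1.7 4.7
   vertex 2.7 1.5 3.0
   vertex 5.0 3.8 4.0
  endloop
 endfacet
 facet normal 0.015 0.909 -0.417
  outer loop
   vertex 2.7 3.7 3.7
   vertex 0.2 4.2 4.7
   vertex 5.0 3.8 4.0
  endloop
 endfacet
 facet normal -0.305 0.289 -0.907
  outer loop
   vertex 2.7 3.7 3.7
   vertex 2.7 1.5 3.0
   vertex 0.2 4.2 4.7
  endloop
 endfacet
 facet normal 0.110 0.301 -0.947
  outer loop
   vertex 2.7 3.7 3.7
   vertex 5.0 3.8 4.0
   vertex 2.7 1.5 3.0
  endloop
 endfacet
 facet normal 0.162 0.294 0.942
  outer loop
   vertex 4.2 3.6 4.2
   vertex 5.0 3.8 4.0
   vertex 0.2 4.2 4.7
  endloop
 endfacet
 facet normal 0.154 0.221 0.963
  outer loop
   vertex 4.2 3.6 4.2
   vertex 0.2 4.2 4.7
   vertex 3.8 1.7 4.7
  endloop
 endfacet
 facet normal 0.186 0.213 0.959
  outer loop
   vertex 4.2 3.6 4.2
   vertex 3.8 1.7 4.7
   vertex 5.0 3.8 4.0
  endloop
 endfacet
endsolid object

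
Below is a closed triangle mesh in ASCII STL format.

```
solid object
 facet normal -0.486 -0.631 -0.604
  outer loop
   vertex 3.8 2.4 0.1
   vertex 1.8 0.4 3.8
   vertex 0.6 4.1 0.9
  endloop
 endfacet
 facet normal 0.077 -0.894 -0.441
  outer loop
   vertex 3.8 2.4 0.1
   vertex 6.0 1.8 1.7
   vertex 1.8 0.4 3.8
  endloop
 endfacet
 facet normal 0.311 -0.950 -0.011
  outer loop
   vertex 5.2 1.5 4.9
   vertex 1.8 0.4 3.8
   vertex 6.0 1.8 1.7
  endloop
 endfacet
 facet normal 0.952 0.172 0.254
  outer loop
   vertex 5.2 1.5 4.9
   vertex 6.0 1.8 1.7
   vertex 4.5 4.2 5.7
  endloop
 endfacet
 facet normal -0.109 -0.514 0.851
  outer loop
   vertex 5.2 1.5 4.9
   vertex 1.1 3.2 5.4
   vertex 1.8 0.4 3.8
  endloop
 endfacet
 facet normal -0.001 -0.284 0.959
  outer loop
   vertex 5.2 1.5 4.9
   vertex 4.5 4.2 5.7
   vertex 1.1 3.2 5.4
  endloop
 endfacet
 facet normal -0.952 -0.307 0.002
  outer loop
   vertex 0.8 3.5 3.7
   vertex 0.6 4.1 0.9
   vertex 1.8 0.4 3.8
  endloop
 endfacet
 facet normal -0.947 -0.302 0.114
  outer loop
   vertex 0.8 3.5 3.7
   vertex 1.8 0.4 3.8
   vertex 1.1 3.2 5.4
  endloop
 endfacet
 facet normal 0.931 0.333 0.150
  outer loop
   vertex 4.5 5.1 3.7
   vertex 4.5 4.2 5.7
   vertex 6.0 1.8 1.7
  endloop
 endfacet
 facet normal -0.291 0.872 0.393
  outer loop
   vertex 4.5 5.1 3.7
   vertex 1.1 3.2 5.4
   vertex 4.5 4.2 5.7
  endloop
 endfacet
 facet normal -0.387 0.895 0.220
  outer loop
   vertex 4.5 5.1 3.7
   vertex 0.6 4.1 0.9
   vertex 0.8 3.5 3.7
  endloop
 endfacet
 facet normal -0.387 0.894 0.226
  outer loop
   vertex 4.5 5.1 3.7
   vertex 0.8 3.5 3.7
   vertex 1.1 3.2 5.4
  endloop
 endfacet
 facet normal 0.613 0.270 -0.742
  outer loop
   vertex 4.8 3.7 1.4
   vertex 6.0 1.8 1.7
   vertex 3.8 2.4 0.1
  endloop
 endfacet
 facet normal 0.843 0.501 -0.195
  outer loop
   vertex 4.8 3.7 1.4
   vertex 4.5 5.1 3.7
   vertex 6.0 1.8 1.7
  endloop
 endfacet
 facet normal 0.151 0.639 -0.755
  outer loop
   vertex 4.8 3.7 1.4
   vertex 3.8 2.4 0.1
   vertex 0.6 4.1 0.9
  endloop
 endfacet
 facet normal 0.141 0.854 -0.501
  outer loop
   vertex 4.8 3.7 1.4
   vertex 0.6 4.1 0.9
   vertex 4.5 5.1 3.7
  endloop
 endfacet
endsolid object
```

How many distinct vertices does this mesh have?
10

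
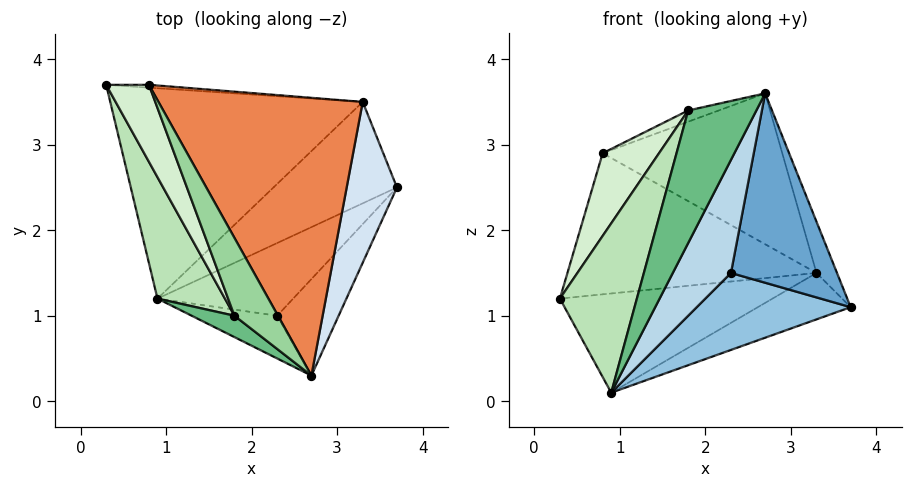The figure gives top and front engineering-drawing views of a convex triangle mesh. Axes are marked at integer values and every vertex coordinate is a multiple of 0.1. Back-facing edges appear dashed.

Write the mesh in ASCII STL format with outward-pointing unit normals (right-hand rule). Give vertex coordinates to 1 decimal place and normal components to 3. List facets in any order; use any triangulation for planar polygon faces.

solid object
 facet normal 0.636 -0.687 -0.350
  outer loop
   vertex 2.3 1.0 1.5
   vertex 3.7 2.5 1.1
   vertex 2.7 0.3 3.6
  endloop
 endfacet
 facet normal 0.504 -0.628 -0.593
  outer loop
   vertex 2.3 1.0 1.5
   vertex 0.9 1.2 0.1
   vertex 3.7 2.5 1.1
  endloop
 endfacet
 facet normal 0.215 -0.913 -0.345
  outer loop
   vertex 2.3 1.0 1.5
   vertex 2.7 0.3 3.6
   vertex 0.9 1.2 0.1
  endloop
 endfacet
 facet normal 0.864 0.153 0.480
  outer loop
   vertex 3.3 3.5 1.5
   vertex 2.7 0.3 3.6
   vertex 3.7 2.5 1.1
  endloop
 endfacet
 facet normal 0.468 0.422 0.776
  outer loop
   vertex 3.3 3.5 1.5
   vertex 0.8 3.7 2.9
   vertex 2.7 0.3 3.6
  endloop
 endfacet
 facet normal 0.069 0.997 -0.020
  outer loop
   vertex 3.3 3.5 1.5
   vertex 0.3 3.7 1.2
   vertex 0.8 3.7 2.9
  endloop
 endfacet
 facet normal 0.118 0.424 -0.898
  outer loop
   vertex 3.3 3.5 1.5
   vertex 0.9 1.2 0.1
   vertex 0.3 3.7 1.2
  endloop
 endfacet
 facet normal 0.130 0.413 -0.901
  outer loop
   vertex 3.3 3.5 1.5
   vertex 3.7 2.5 1.1
   vertex 0.9 1.2 0.1
  endloop
 endfacet
 facet normal -0.626 -0.770 0.124
  outer loop
   vertex 1.8 1.0 3.4
   vertex 0.9 1.2 0.1
   vertex 2.7 0.3 3.6
  endloop
 endfacet
 facet normal -0.108 0.142 0.984
  outer loop
   vertex 1.8 1.0 3.4
   vertex 2.7 0.3 3.6
   vertex 0.8 3.7 2.9
  endloop
 endfacet
 facet normal -0.918 -0.322 0.231
  outer loop
   vertex 1.8 1.0 3.4
   vertex 0.3 3.7 1.2
   vertex 0.9 1.2 0.1
  endloop
 endfacet
 facet normal -0.918 -0.290 0.270
  outer loop
   vertex 1.8 1.0 3.4
   vertex 0.8 3.7 2.9
   vertex 0.3 3.7 1.2
  endloop
 endfacet
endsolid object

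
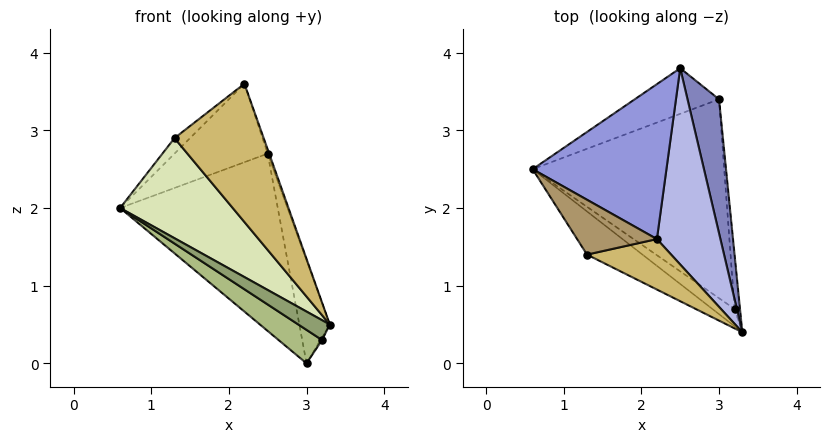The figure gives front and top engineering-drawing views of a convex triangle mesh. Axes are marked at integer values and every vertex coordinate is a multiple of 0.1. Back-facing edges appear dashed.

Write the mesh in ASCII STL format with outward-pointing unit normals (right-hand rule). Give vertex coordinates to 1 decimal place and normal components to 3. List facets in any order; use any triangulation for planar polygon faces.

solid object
 facet normal -0.496 0.841 -0.216
  outer loop
   vertex 3.0 3.4 0.0
   vertex 0.6 2.5 2.0
   vertex 2.5 3.8 2.7
  endloop
 endfacet
 facet normal 0.979 0.125 0.163
  outer loop
   vertex 3.0 3.4 0.0
   vertex 2.5 3.8 2.7
   vertex 3.3 0.4 0.5
  endloop
 endfacet
 facet normal -0.538 0.381 0.752
  outer loop
   vertex 2.2 1.6 3.6
   vertex 2.5 3.8 2.7
   vertex 0.6 2.5 2.0
  endloop
 endfacet
 facet normal 0.943 0.007 0.332
  outer loop
   vertex 2.2 1.6 3.6
   vertex 3.3 0.4 0.5
   vertex 2.5 3.8 2.7
  endloop
 endfacet
 facet normal -0.689 -0.547 -0.475
  outer loop
   vertex 3.2 0.7 0.3
   vertex 3.3 0.4 0.5
   vertex 0.6 2.5 2.0
  endloop
 endfacet
 facet normal -0.605 -0.132 -0.785
  outer loop
   vertex 3.2 0.7 0.3
   vertex 0.6 2.5 2.0
   vertex 3.0 3.4 0.0
  endloop
 endfacet
 facet normal 0.906 0.020 -0.423
  outer loop
   vertex 3.2 0.7 0.3
   vertex 3.0 3.4 0.0
   vertex 3.3 0.4 0.5
  endloop
 endfacet
 facet normal -0.683 -0.671 -0.289
  outer loop
   vertex 1.3 1.4 2.9
   vertex 0.6 2.5 2.0
   vertex 3.3 0.4 0.5
  endloop
 endfacet
 facet normal -0.629 0.212 0.748
  outer loop
   vertex 1.3 1.4 2.9
   vertex 2.2 1.6 3.6
   vertex 0.6 2.5 2.0
  endloop
 endfacet
 facet normal -0.058 -0.938 0.342
  outer loop
   vertex 1.3 1.4 2.9
   vertex 3.3 0.4 0.5
   vertex 2.2 1.6 3.6
  endloop
 endfacet
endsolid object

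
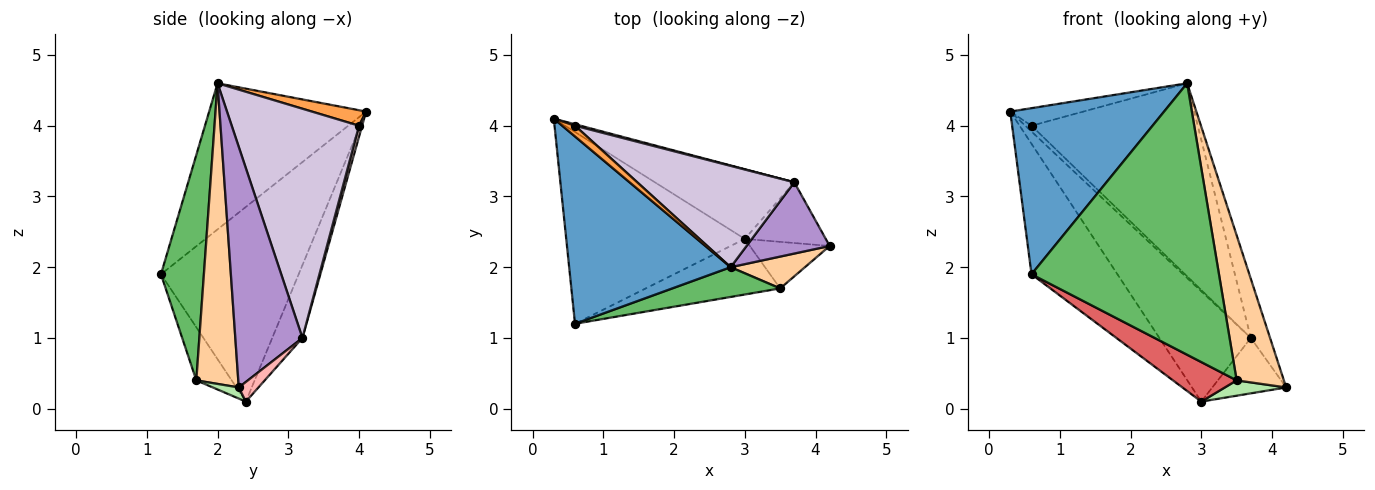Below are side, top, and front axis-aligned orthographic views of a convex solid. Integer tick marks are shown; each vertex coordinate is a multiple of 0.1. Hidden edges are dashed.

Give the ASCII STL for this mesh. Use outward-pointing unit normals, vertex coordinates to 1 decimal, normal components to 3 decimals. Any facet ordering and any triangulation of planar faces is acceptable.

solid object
 facet normal -0.561 -0.549 0.620
  outer loop
   vertex 2.8 2.0 4.6
   vertex 0.3 4.1 4.2
   vertex 0.6 1.2 1.9
  endloop
 endfacet
 facet normal -0.670 0.418 -0.614
  outer loop
   vertex 3.0 2.4 0.1
   vertex 0.6 1.2 1.9
   vertex 0.3 4.1 4.2
  endloop
 endfacet
 facet normal 0.535 0.721 0.442
  outer loop
   vertex 0.6 4.0 4.0
   vertex 0.3 4.1 4.2
   vertex 2.8 2.0 4.6
  endloop
 endfacet
 facet normal 0.655 -0.738 0.162
  outer loop
   vertex 3.5 1.7 0.4
   vertex 4.2 2.3 0.3
   vertex 2.8 2.0 4.6
  endloop
 endfacet
 facet normal 0.222 -0.969 0.106
  outer loop
   vertex 3.5 1.7 0.4
   vertex 2.8 2.0 4.6
   vertex 0.6 1.2 1.9
  endloop
 endfacet
 facet normal 0.131 -0.310 -0.942
  outer loop
   vertex 3.5 1.7 0.4
   vertex 3.0 2.4 0.1
   vertex 4.2 2.3 0.3
  endloop
 endfacet
 facet normal -0.306 -0.551 -0.776
  outer loop
   vertex 3.5 1.7 0.4
   vertex 0.6 1.2 1.9
   vertex 3.0 2.4 0.1
  endloop
 endfacet
 facet normal 0.176 0.664 -0.727
  outer loop
   vertex 3.7 3.2 1.0
   vertex 4.2 2.3 0.3
   vertex 3.0 2.4 0.1
  endloop
 endfacet
 facet normal 0.912 0.262 0.315
  outer loop
   vertex 3.7 3.2 1.0
   vertex 2.8 2.0 4.6
   vertex 4.2 2.3 0.3
  endloop
 endfacet
 facet normal 0.561 0.733 0.385
  outer loop
   vertex 3.7 3.2 1.0
   vertex 0.6 4.0 4.0
   vertex 2.8 2.0 4.6
  endloop
 endfacet
 facet normal -0.269 0.814 -0.515
  outer loop
   vertex 3.7 3.2 1.0
   vertex 3.0 2.4 0.1
   vertex 0.3 4.1 4.2
  endloop
 endfacet
 facet normal 0.436 0.873 0.218
  outer loop
   vertex 3.7 3.2 1.0
   vertex 0.3 4.1 4.2
   vertex 0.6 4.0 4.0
  endloop
 endfacet
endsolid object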